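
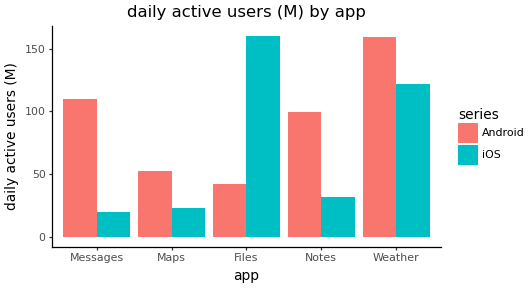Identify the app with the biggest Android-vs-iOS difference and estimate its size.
Files, ≈ 120 M

Files: Android ≈ 40, iOS ≈ 160 → gap ≈ 120. Next-largest (Messages) is only ≈ 80.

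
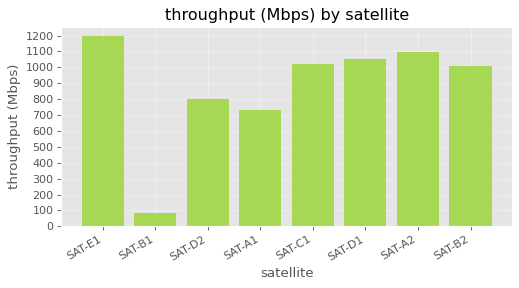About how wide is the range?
Max SAT-E1 ≈ 1200, min SAT-B1 ≈ 100; range ≈ 1100.

≈ 1100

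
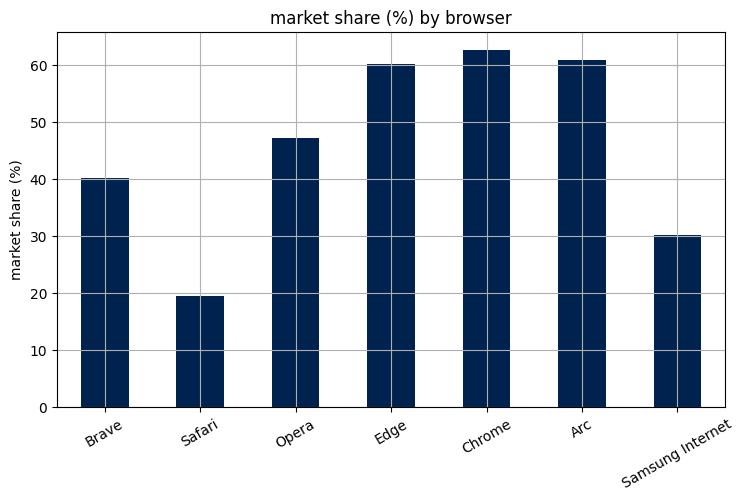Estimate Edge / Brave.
Edge ≈ 60, Brave ≈ 40; 60/40 ≈ 1.5.

≈ 1.5×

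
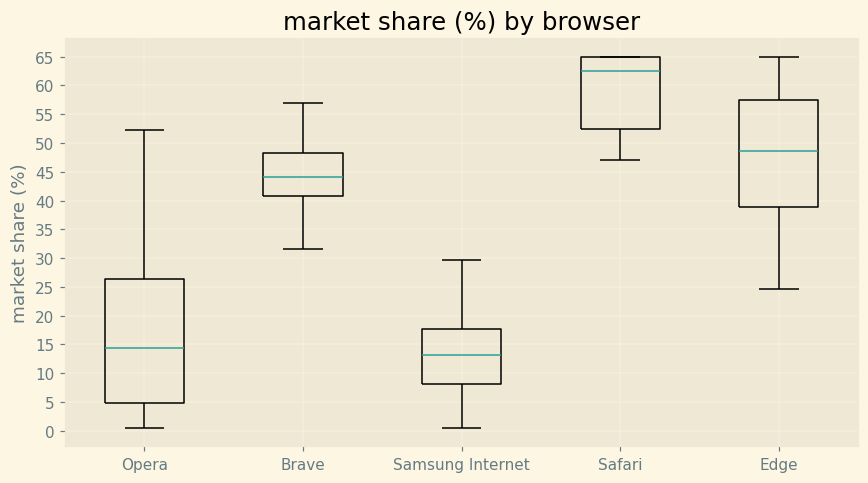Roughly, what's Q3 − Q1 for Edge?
Q3 ≈ 60, Q1 ≈ 40; IQR ≈ 20.

≈ 20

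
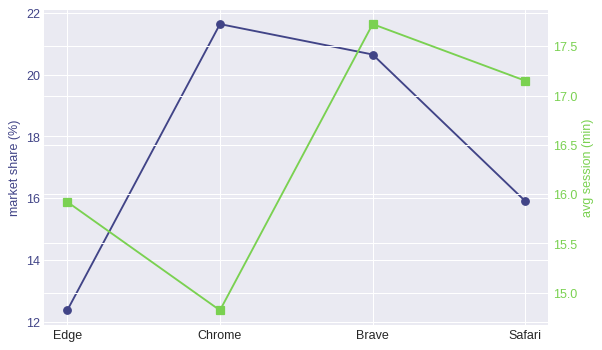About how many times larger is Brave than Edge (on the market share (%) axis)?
≈ 1.75×

Brave ≈ 21, Edge ≈ 12; 21/12 ≈ 1.75.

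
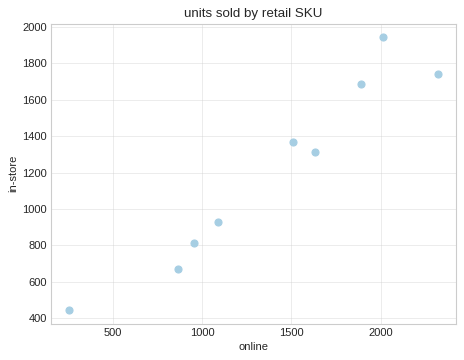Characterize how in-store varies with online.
positive, strong

Points are positively correlated; strong (|r| ≈ 1.0).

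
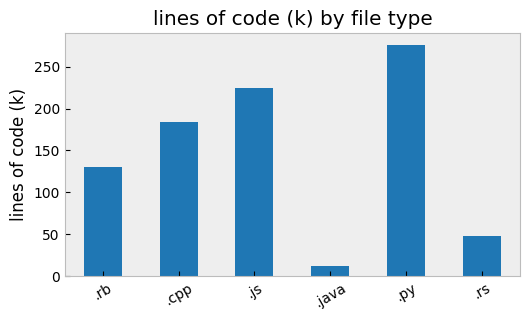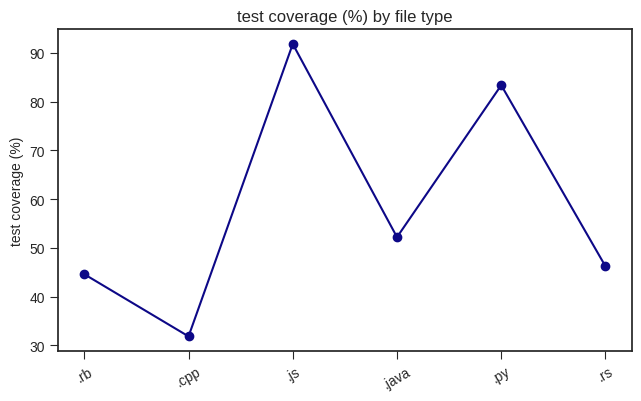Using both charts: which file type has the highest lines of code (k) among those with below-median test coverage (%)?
.cpp

Chart 2 median test coverage (%) ≈ 50; below-median file types: .rb, .cpp, .rs. Among those, .cpp has the highest lines of code (k) (≈ 200).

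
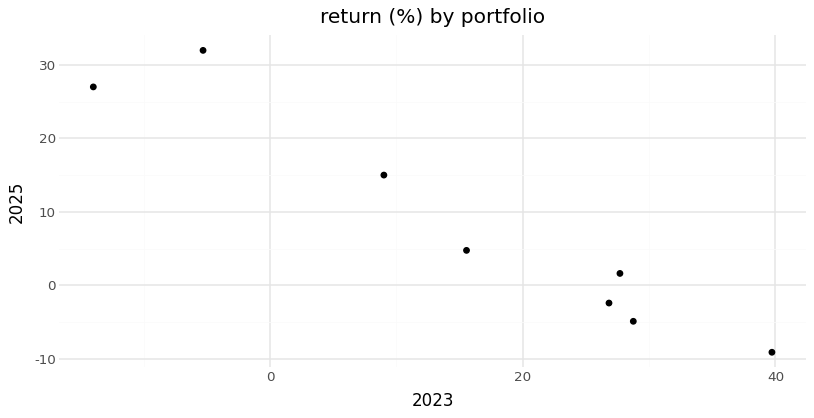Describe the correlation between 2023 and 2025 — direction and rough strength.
negative, strong

Points are negatively correlated; strong (|r| ≈ 1.0).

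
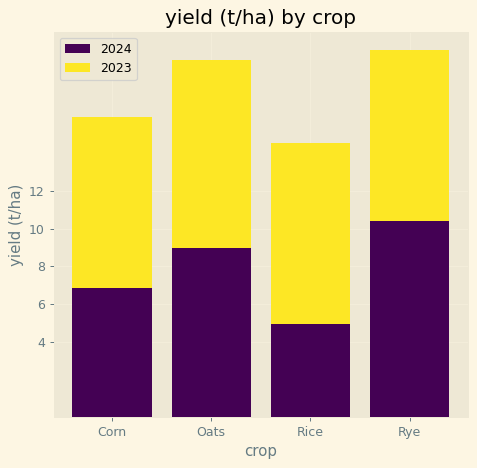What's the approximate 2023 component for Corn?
2023 top ≈ 16, bottom ≈ 6; segment ≈ 10.

≈ 10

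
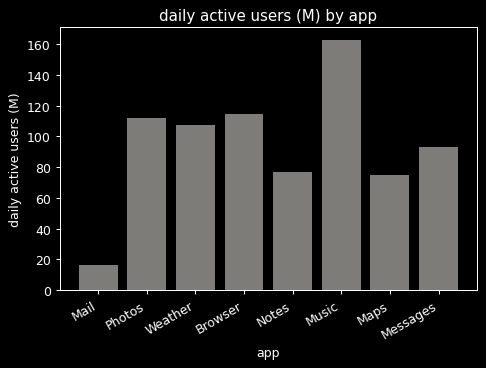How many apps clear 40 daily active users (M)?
Above 40: Photos, Weather, Browser, Notes, Music, Maps, Messages.

7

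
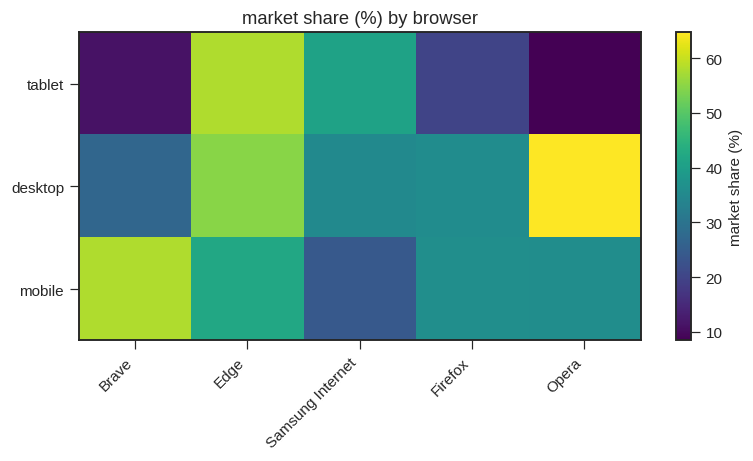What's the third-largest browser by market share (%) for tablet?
Top 4 for tablet: Edge ≈ 60, Samsung Internet ≈ 40, Firefox ≈ 20, Brave ≈ 10.

Firefox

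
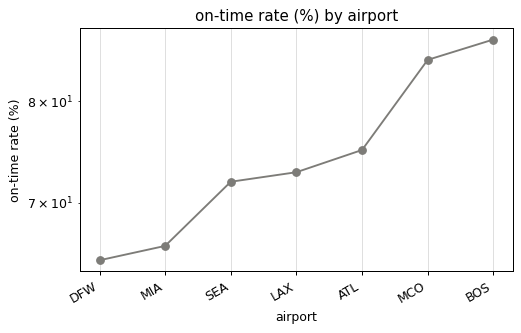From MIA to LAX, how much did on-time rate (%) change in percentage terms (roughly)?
≈ +9.1%

MIA ≈ 66, LAX ≈ 72; (72 − 66) / 66 ≈ +9.1%.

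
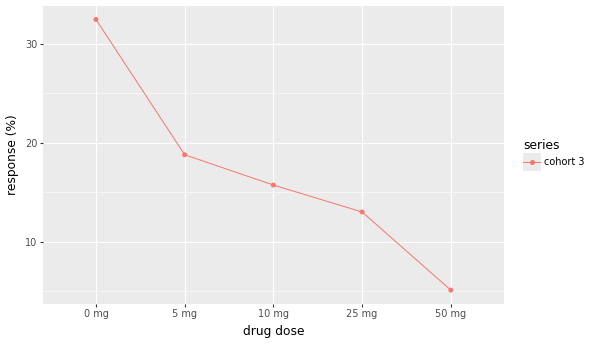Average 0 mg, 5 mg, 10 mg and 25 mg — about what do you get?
(30 + 20 + 15 + 15) / 4 ≈ 20.

≈ 20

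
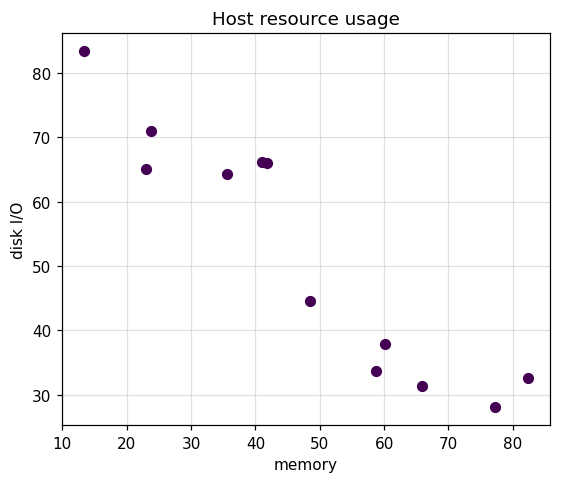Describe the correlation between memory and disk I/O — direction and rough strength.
negative, strong

Points are negatively correlated; strong (|r| ≈ 0.9).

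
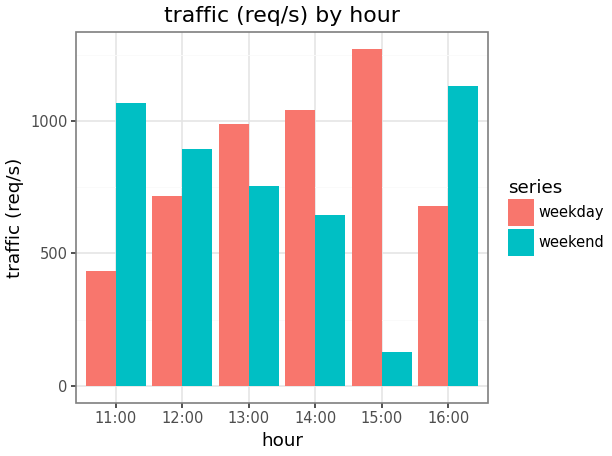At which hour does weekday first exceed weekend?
13:00

12:00: weekday ≈ 800 vs weekend ≈ 800 (not yet); 13:00: weekday ≈ 1000 vs weekend ≈ 800 (first crossover).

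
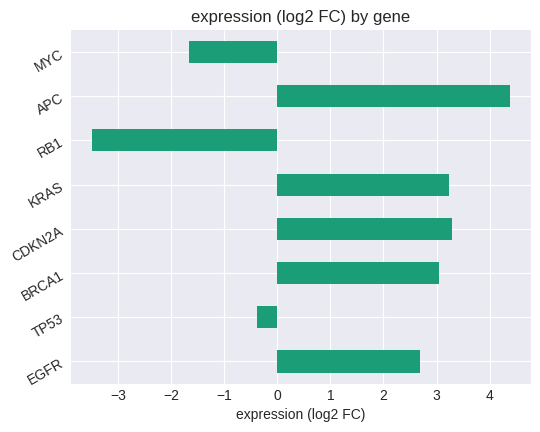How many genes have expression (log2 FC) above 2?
5

Above 2: EGFR, BRCA1, CDKN2A, KRAS, APC.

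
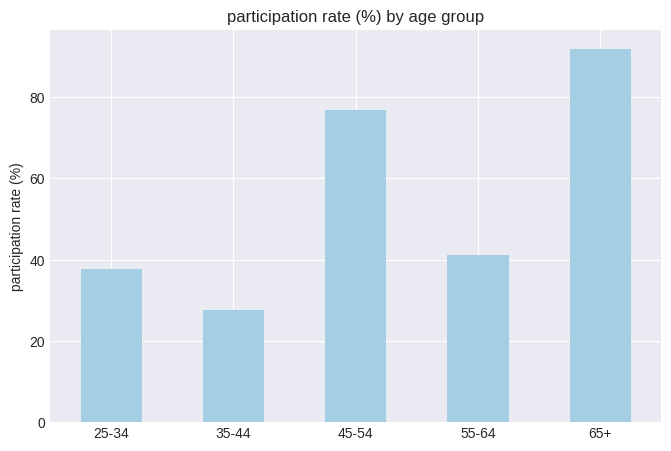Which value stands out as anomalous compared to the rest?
65+

65+ ≈ 90; the rest sit between ≈ 30 and ≈ 80.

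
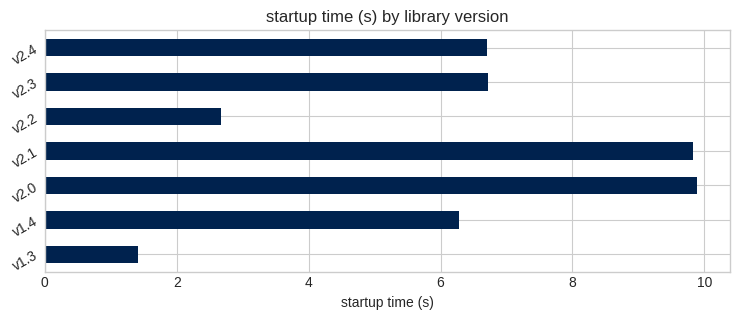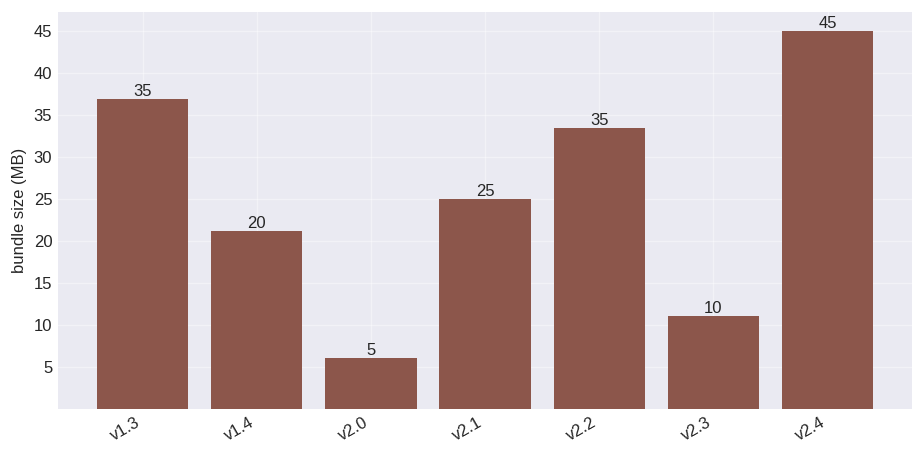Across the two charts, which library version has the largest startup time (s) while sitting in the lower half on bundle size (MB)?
Chart 2 median bundle size (MB) ≈ 25; below-median library versions: v1.4, v2.0, v2.3. Among those, v2.0 has the highest startup time (s) (≈ 10).

v2.0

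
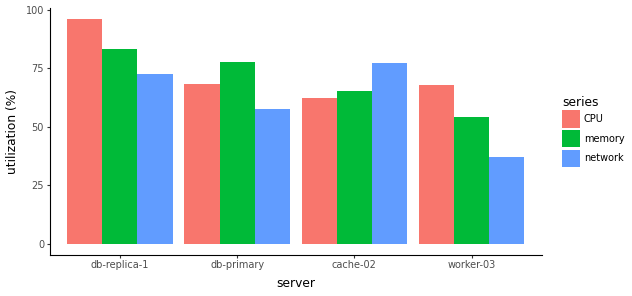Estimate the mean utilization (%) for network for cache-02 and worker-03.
≈ 60

(80 + 40) / 2 ≈ 60.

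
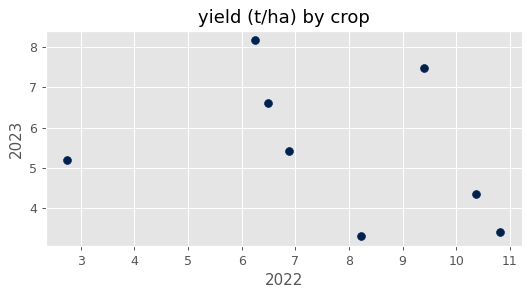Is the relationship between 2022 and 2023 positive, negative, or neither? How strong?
negative, weak

Points are negatively correlated; weak (|r| ≈ 0.3).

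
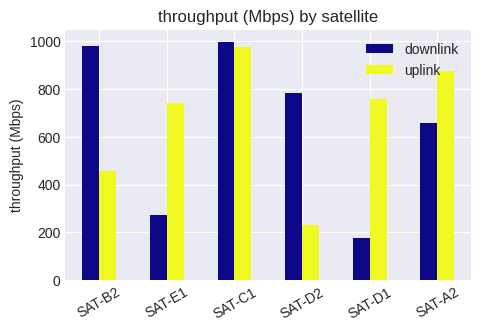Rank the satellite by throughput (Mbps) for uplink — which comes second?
Top 3 for uplink: SAT-C1 ≈ 1000, SAT-A2 ≈ 900, SAT-D1 ≈ 800.

SAT-A2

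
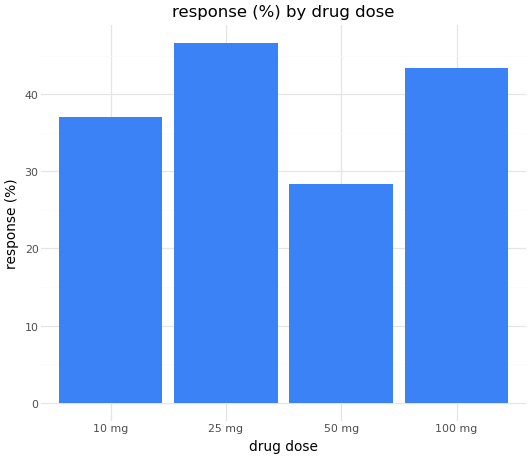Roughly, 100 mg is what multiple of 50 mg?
≈ 1.5×

100 mg ≈ 45, 50 mg ≈ 30; 45/30 ≈ 1.5.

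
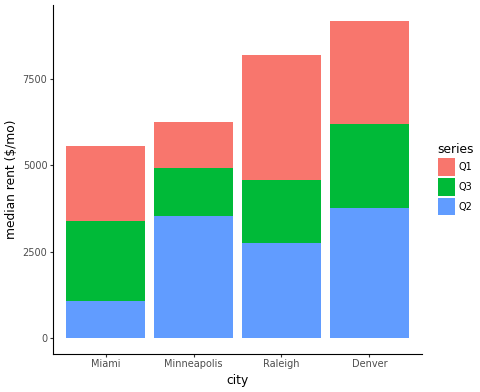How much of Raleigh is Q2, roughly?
≈ 3000

Q2 top ≈ 3000, bottom ≈ 0; segment ≈ 3000.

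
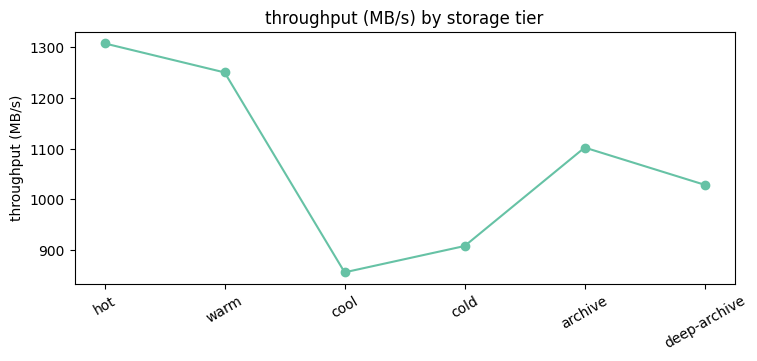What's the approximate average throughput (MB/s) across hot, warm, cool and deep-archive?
≈ 1112

(1300 + 1250 + 850 + 1050) / 4 ≈ 1112.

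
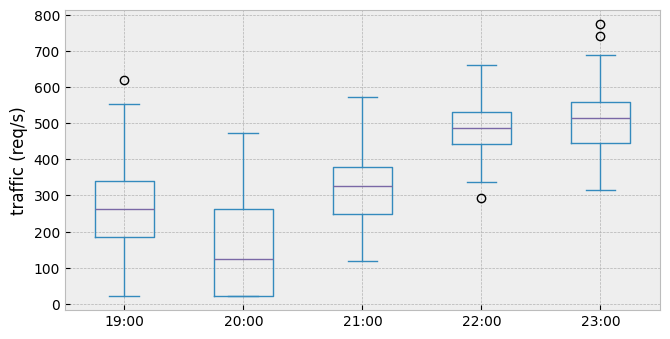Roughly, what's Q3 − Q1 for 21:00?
Q3 ≈ 400, Q1 ≈ 250; IQR ≈ 150.

≈ 150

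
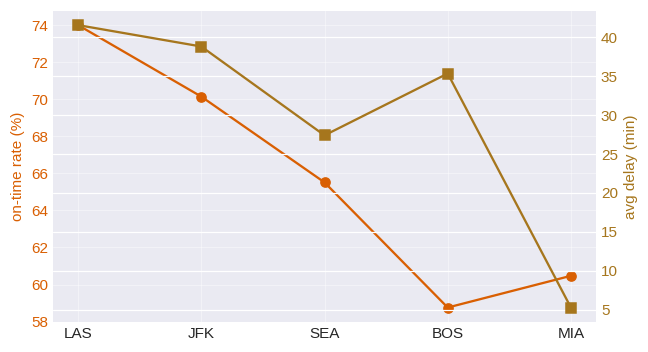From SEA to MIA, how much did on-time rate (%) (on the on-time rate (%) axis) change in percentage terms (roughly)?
SEA ≈ 66, MIA ≈ 60; (60 − 66) / 66 ≈ -9.1%.

≈ -9.1%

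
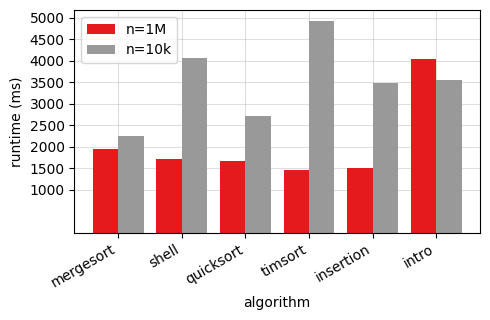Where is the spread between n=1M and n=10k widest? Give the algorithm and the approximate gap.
timsort, ≈ 3500 ms

timsort: n=1M ≈ 1500, n=10k ≈ 5000 → gap ≈ 3500. Next-largest (shell) is only ≈ 2500.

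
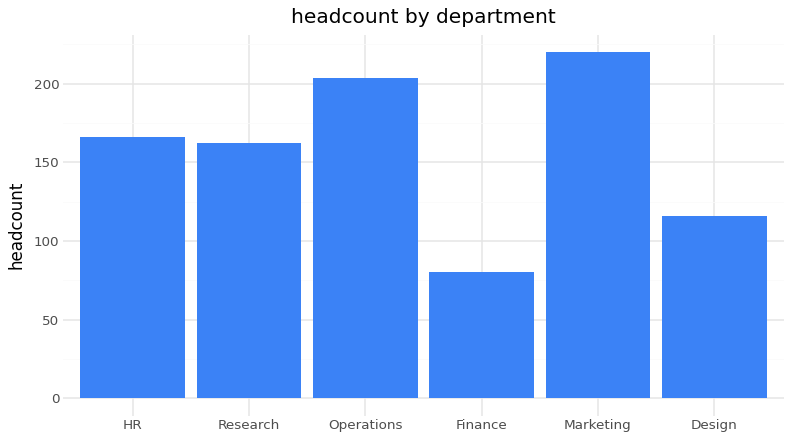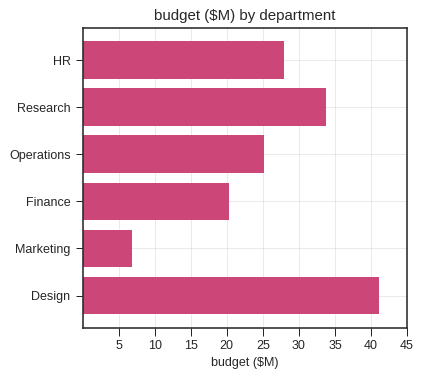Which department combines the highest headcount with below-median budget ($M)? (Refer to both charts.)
Marketing

Chart 2 median budget ($M) ≈ 25; below-median departments: Operations, Finance, Marketing. Among those, Marketing has the highest headcount (≈ 225).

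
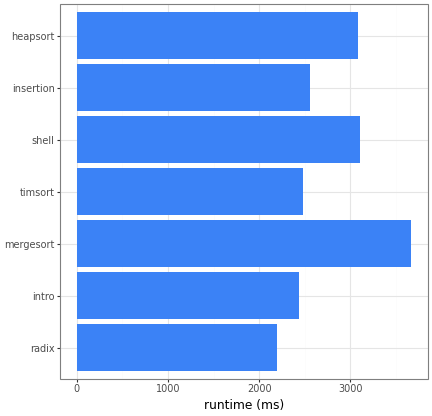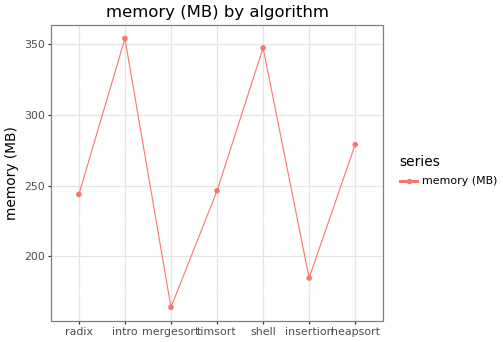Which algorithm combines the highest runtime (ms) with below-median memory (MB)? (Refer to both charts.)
mergesort

Chart 2 median memory (MB) ≈ 250; below-median algorithms: radix, mergesort, insertion. Among those, mergesort has the highest runtime (ms) (≈ 3500).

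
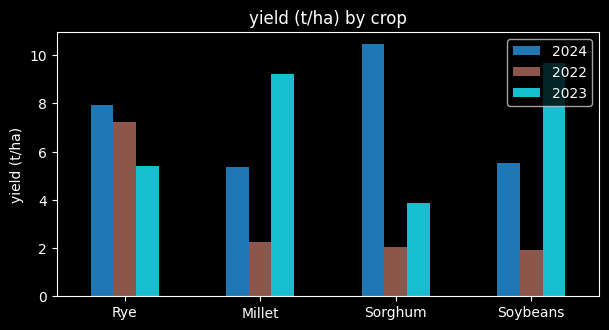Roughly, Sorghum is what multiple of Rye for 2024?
≈ 1.25×

Sorghum ≈ 10, Rye ≈ 8; 10/8 ≈ 1.25.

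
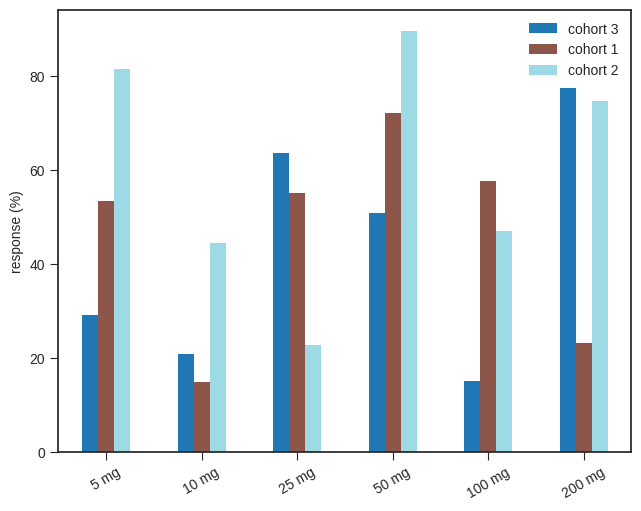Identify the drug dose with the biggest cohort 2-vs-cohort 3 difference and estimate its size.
5 mg, ≈ 50 %

5 mg: cohort 2 ≈ 80, cohort 3 ≈ 30 → gap ≈ 50. Next-largest (25 mg) is only ≈ 40.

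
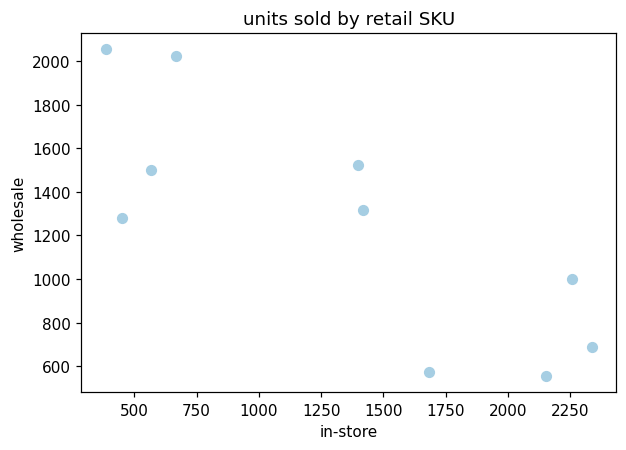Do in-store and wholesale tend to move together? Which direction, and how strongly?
negative, strong

Points are negatively correlated; strong (|r| ≈ 0.8).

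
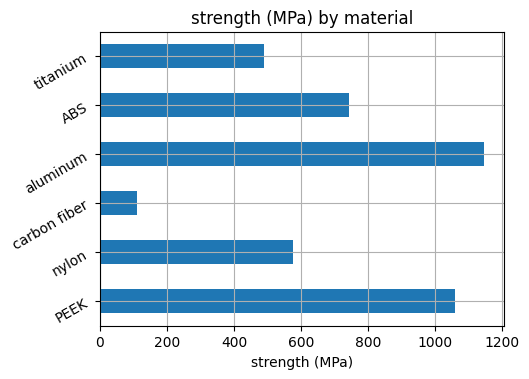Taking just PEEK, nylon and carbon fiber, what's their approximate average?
(1100 + 600 + 100) / 3 ≈ 600.

≈ 600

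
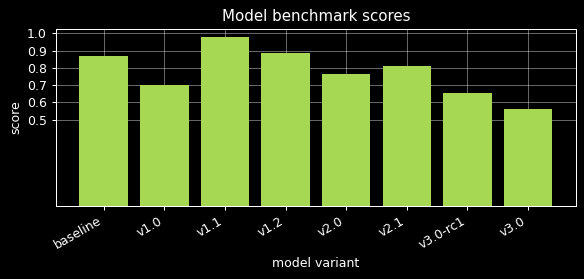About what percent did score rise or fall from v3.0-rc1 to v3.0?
≈ -14.3%

v3.0-rc1 ≈ 0.7, v3.0 ≈ 0.6; (0.6 − 0.7) / 0.7 ≈ -14.3%.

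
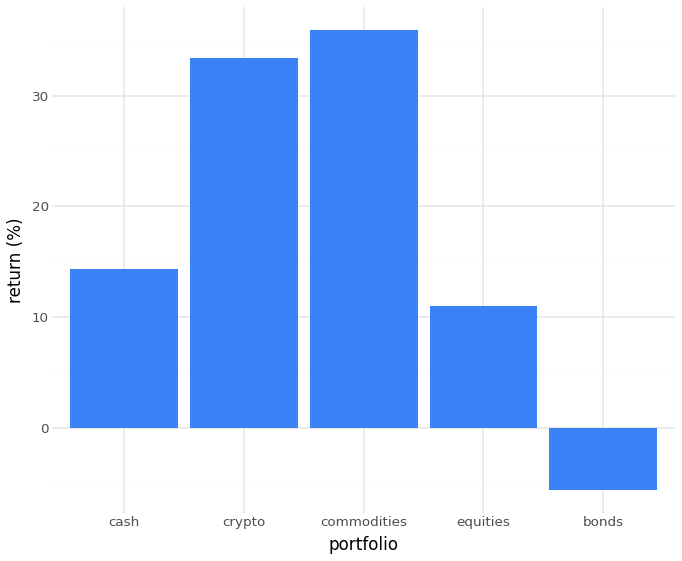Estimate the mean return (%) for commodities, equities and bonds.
(35 + 10 + -5) / 3 ≈ 13.

≈ 13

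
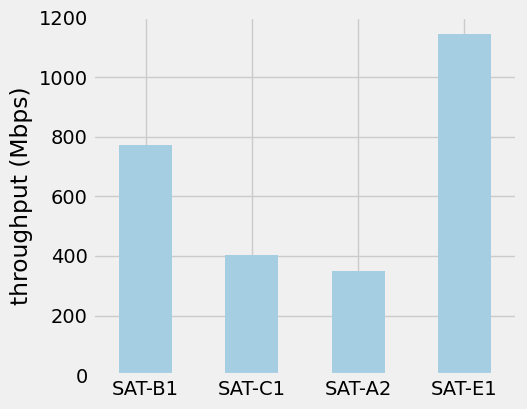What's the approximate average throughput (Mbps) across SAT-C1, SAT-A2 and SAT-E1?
(400 + 300 + 1100) / 3 ≈ 600.

≈ 600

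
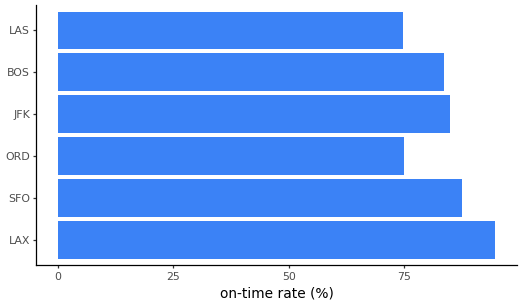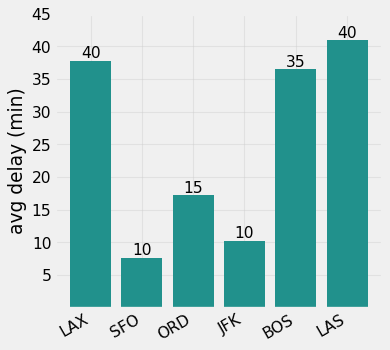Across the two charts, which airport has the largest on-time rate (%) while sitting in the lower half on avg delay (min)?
SFO

Chart 2 median avg delay (min) ≈ 25; below-median airports: SFO, ORD, JFK. Among those, SFO has the highest on-time rate (%) (≈ 90).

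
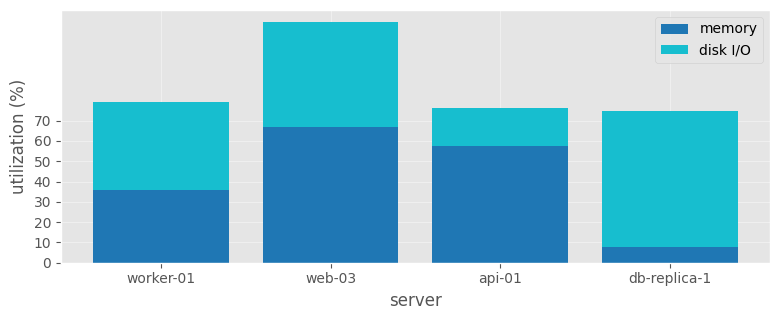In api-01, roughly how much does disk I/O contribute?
disk I/O top ≈ 80, bottom ≈ 60; segment ≈ 20.

≈ 20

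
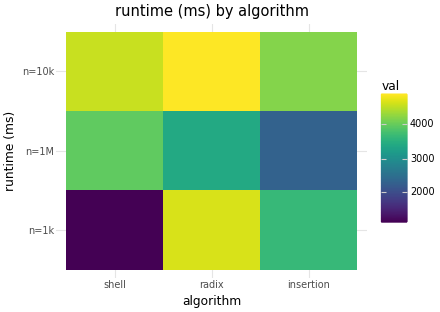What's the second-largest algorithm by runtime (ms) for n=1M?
Top 3 for n=1M: shell ≈ 4000, radix ≈ 3500, insertion ≈ 2500.

radix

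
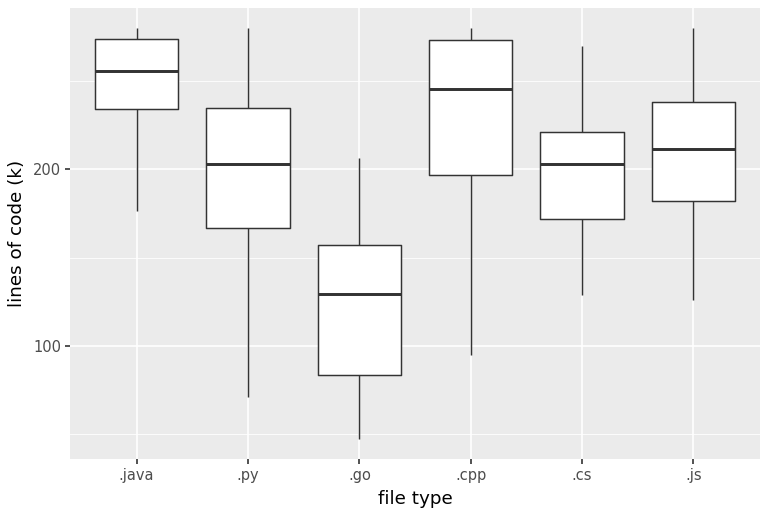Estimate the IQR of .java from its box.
≈ 40

Q3 ≈ 280, Q1 ≈ 240; IQR ≈ 40.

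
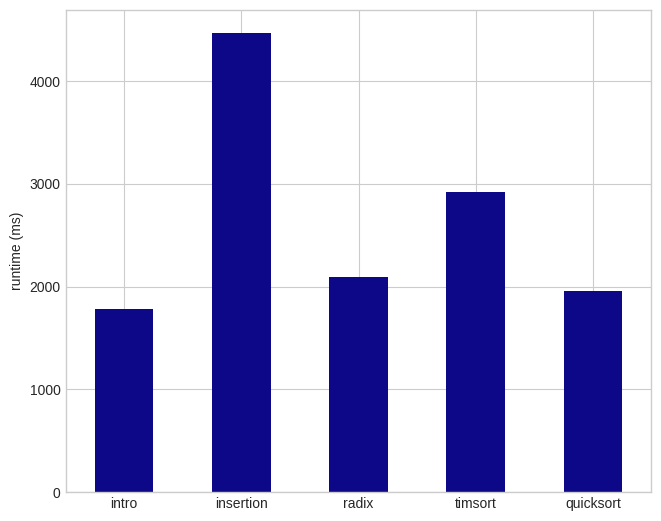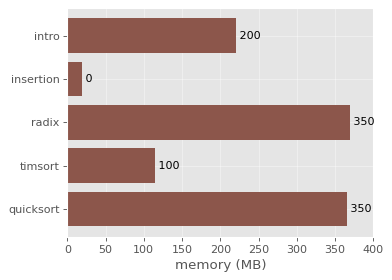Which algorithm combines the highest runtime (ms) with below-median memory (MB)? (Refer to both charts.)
Chart 2 median memory (MB) ≈ 200; below-median algorithms: insertion, timsort. Among those, insertion has the highest runtime (ms) (≈ 4500).

insertion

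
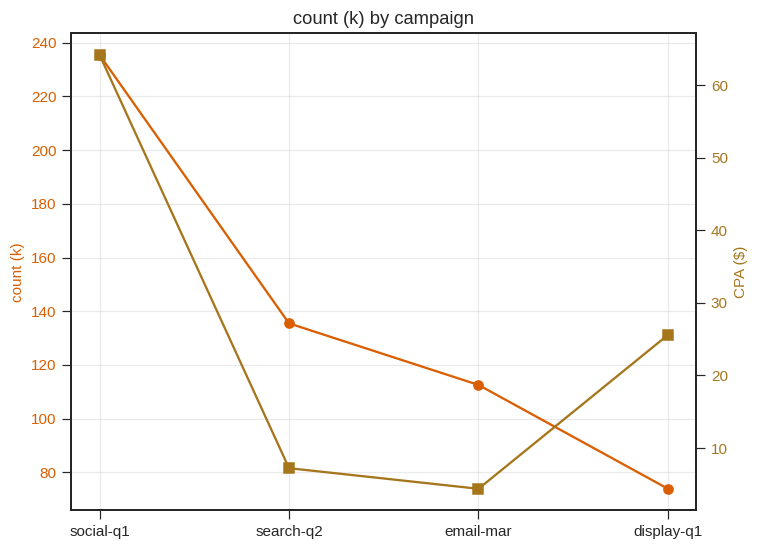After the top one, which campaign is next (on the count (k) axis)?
search-q2

Top 3 (on the count (k) axis): social-q1 ≈ 240, search-q2 ≈ 140, email-mar ≈ 120.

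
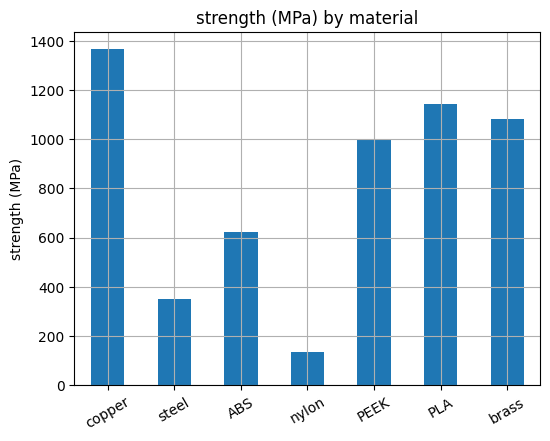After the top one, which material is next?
Top 3: copper ≈ 1400, PLA ≈ 1200, brass ≈ 1000.

PLA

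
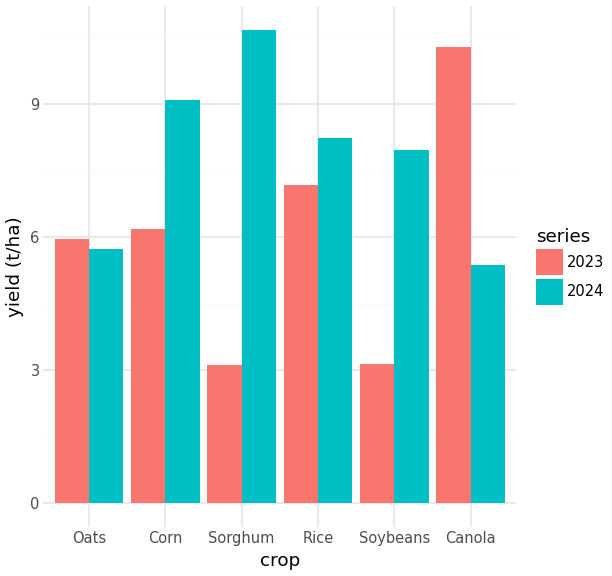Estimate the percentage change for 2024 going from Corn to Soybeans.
≈ -11.1%

Corn ≈ 9, Soybeans ≈ 8; (8 − 9) / 9 ≈ -11.1%.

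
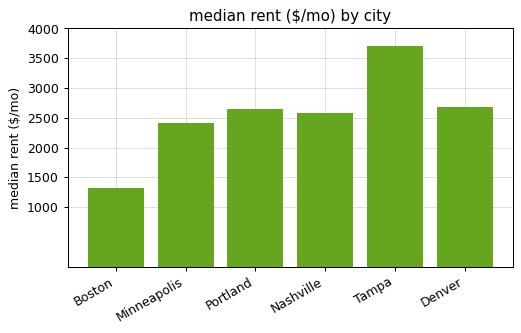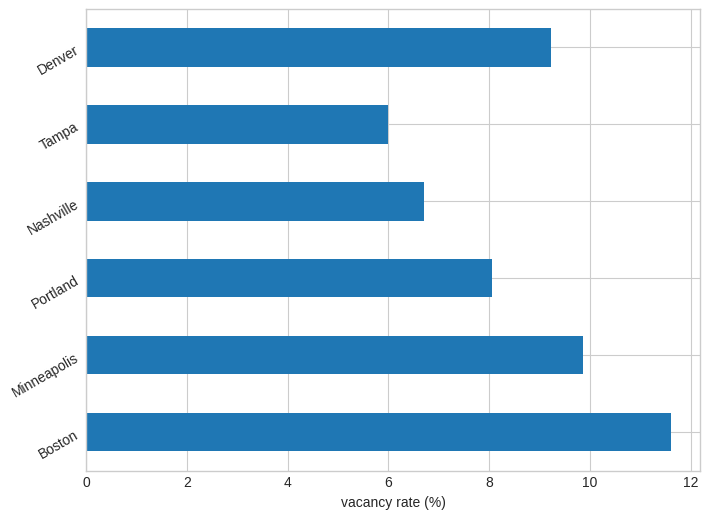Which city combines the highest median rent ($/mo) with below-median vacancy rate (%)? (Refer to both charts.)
Tampa

Chart 2 median vacancy rate (%) ≈ 8; below-median cities: Portland, Nashville, Tampa. Among those, Tampa has the highest median rent ($/mo) (≈ 3500).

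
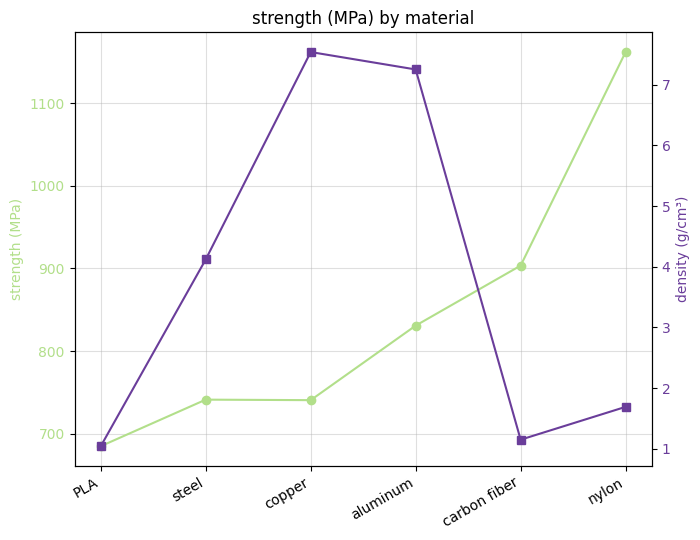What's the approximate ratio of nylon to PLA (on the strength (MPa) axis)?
nylon ≈ 1150, PLA ≈ 700; 1150/700 ≈ 1.64.

≈ 1.64×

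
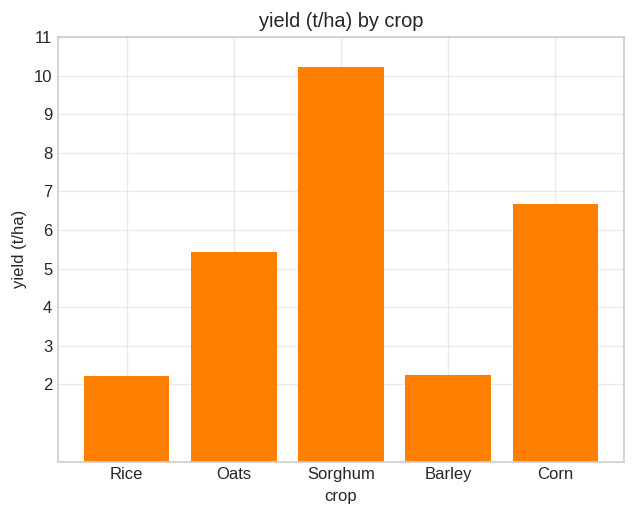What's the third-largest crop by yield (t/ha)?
Top 4: Sorghum ≈ 10, Corn ≈ 7, Oats ≈ 5, Barley ≈ 2.

Oats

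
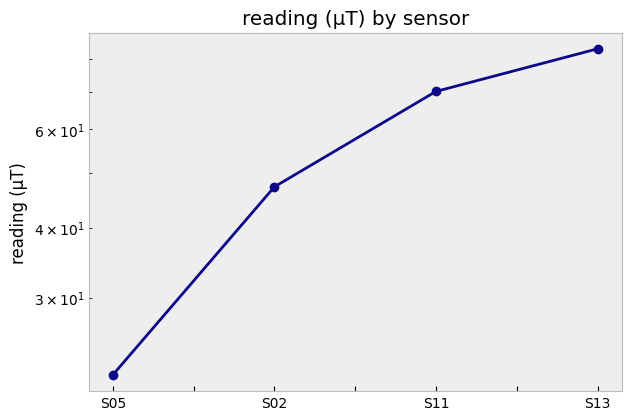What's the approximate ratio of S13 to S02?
S13 ≈ 80, S02 ≈ 50; 80/50 ≈ 1.6.

≈ 1.6×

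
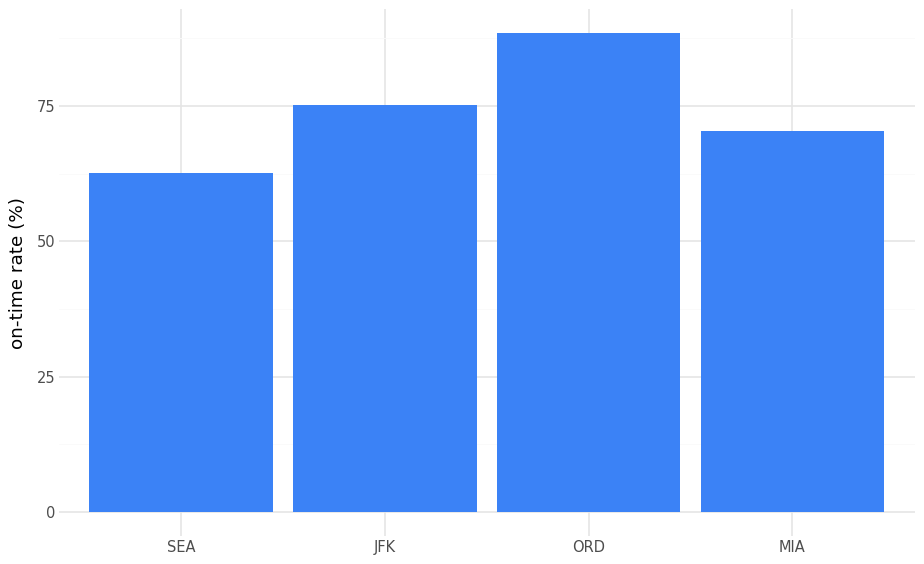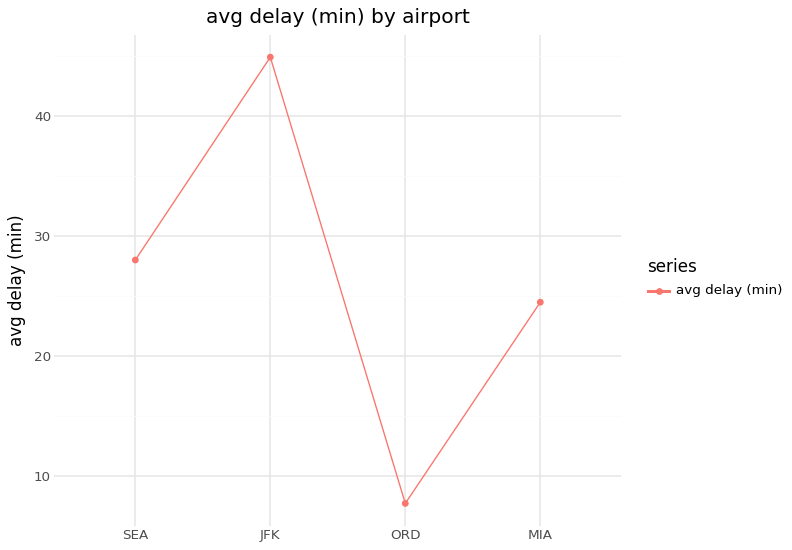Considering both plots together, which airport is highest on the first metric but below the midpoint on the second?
ORD

Chart 2 median avg delay (min) ≈ 25; below-median airports: ORD, MIA. Among those, ORD has the highest on-time rate (%) (≈ 90).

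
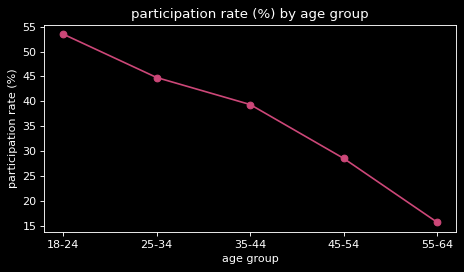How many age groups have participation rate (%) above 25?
Above 25: 18-24, 25-34, 35-44, 45-54.

4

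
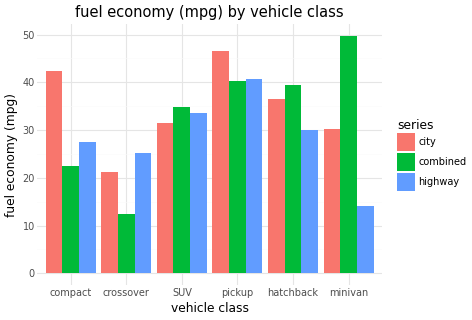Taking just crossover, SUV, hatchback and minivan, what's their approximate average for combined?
≈ 34

(10 + 35 + 40 + 50) / 4 ≈ 34.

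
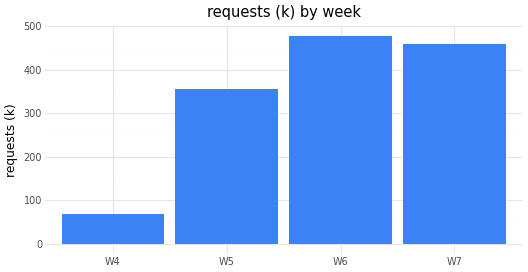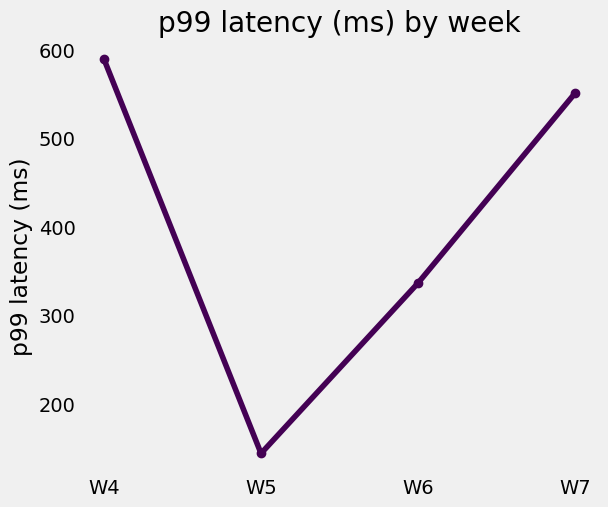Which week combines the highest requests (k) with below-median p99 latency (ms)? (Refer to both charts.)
Chart 2 median p99 latency (ms) ≈ 400; below-median weeks: W5, W6. Among those, W6 has the highest requests (k) (≈ 500).

W6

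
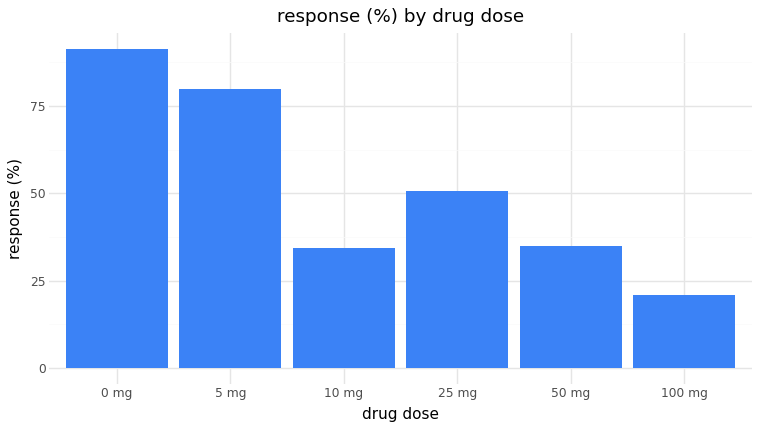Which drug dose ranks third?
Top 4: 0 mg ≈ 90, 5 mg ≈ 80, 25 mg ≈ 50, 50 mg ≈ 30.

25 mg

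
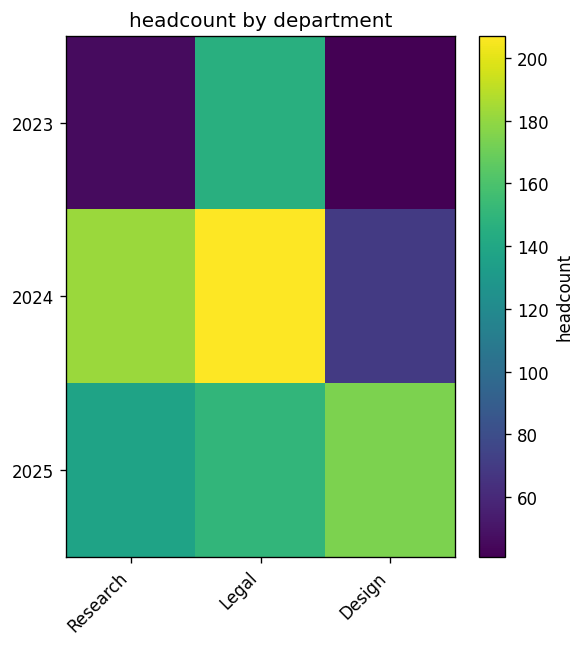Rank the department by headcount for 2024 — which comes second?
Top 3 for 2024: Legal ≈ 200, Research ≈ 180, Design ≈ 60.

Research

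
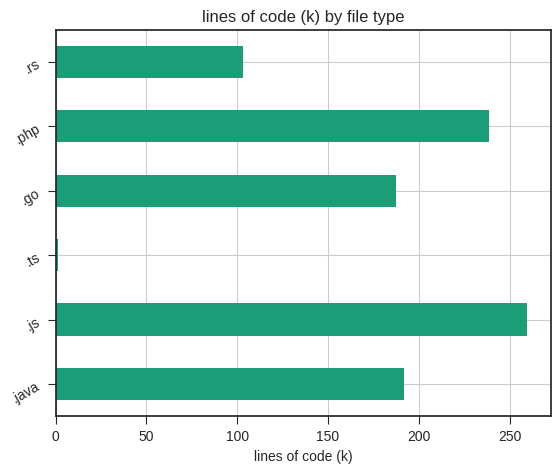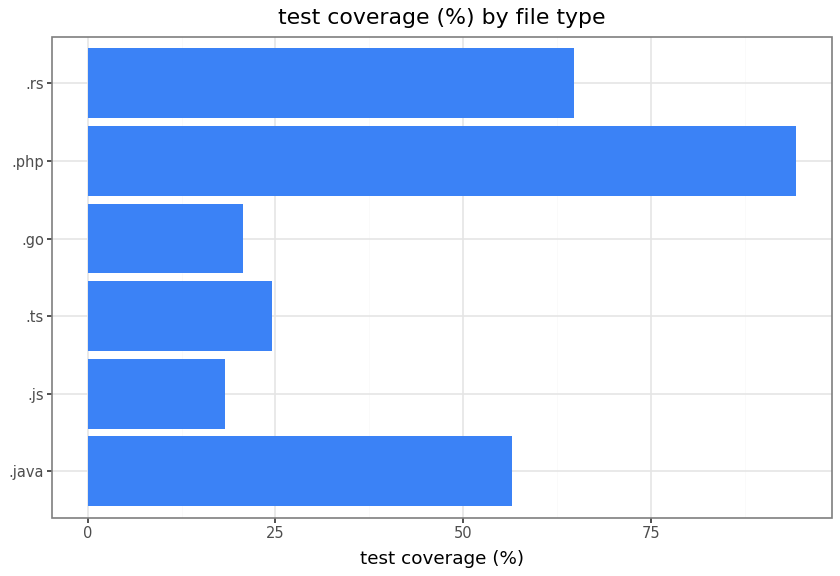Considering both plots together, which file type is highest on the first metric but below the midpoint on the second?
.js

Chart 2 median test coverage (%) ≈ 40; below-median file types: .js, .ts, .go. Among those, .js has the highest lines of code (k) (≈ 250).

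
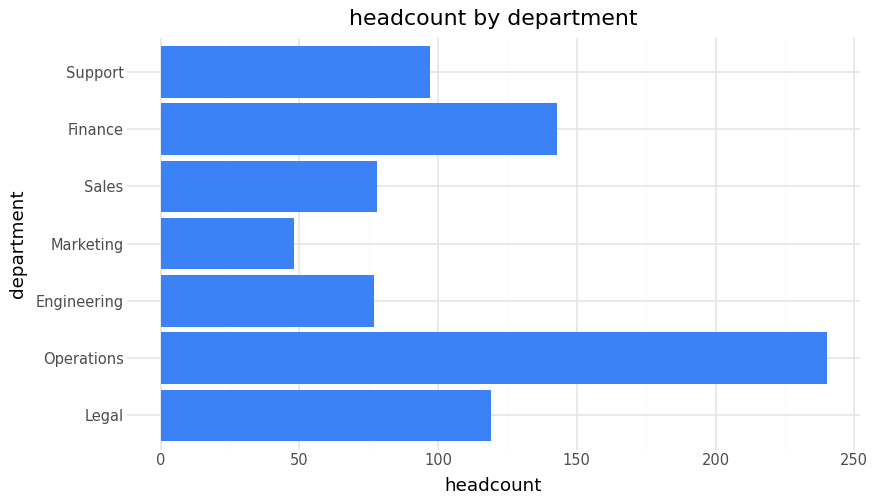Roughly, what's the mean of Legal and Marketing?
(120 + 40) / 2 ≈ 80.

≈ 80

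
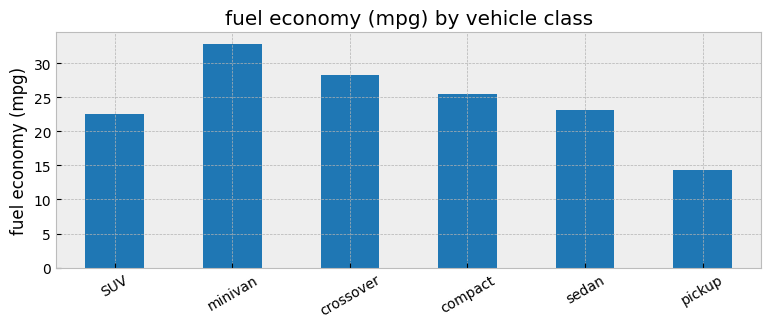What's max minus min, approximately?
≈ 20

Max minivan ≈ 35, min pickup ≈ 15; range ≈ 20.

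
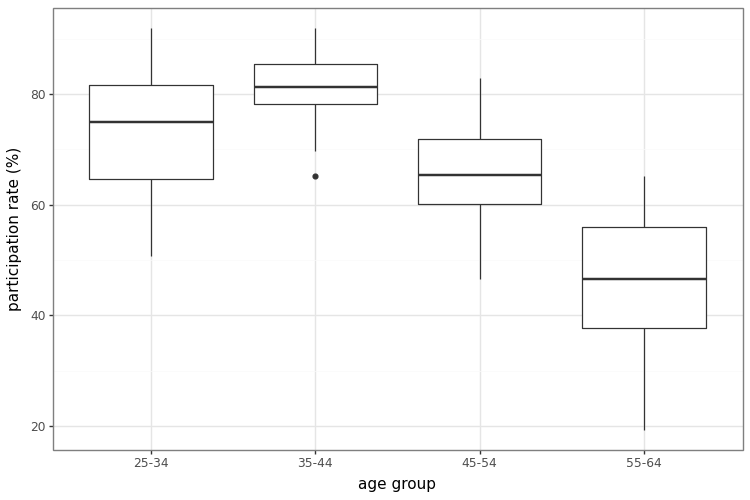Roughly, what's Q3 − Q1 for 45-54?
Q3 ≈ 70, Q1 ≈ 60; IQR ≈ 10.

≈ 10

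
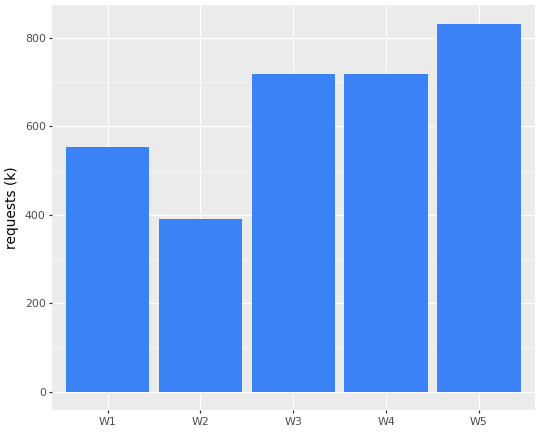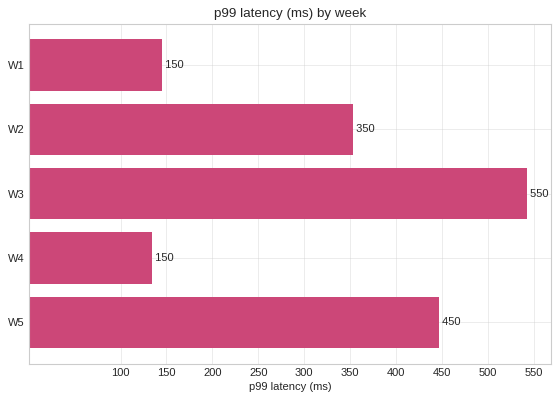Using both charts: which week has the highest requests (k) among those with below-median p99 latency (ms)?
W4

Chart 2 median p99 latency (ms) ≈ 350; below-median weeks: W1, W4. Among those, W4 has the highest requests (k) (≈ 700).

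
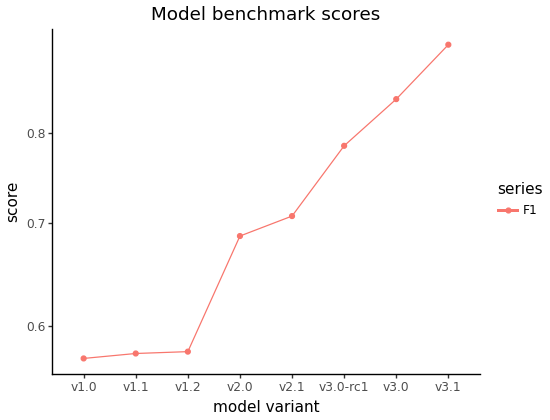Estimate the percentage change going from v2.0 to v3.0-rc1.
v2.0 ≈ 0.70, v3.0-rc1 ≈ 0.80; (0.80 − 0.70) / 0.70 ≈ +14.3%.

≈ +14.3%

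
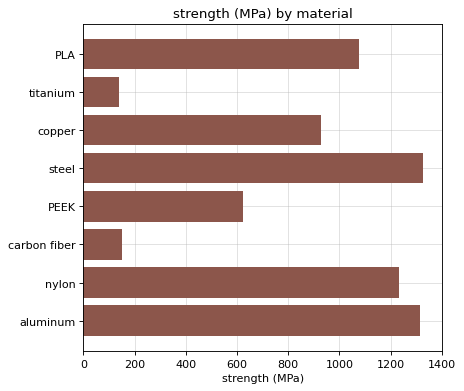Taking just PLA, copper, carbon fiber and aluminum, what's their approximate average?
(1000 + 1000 + 200 + 1400) / 4 ≈ 900.

≈ 900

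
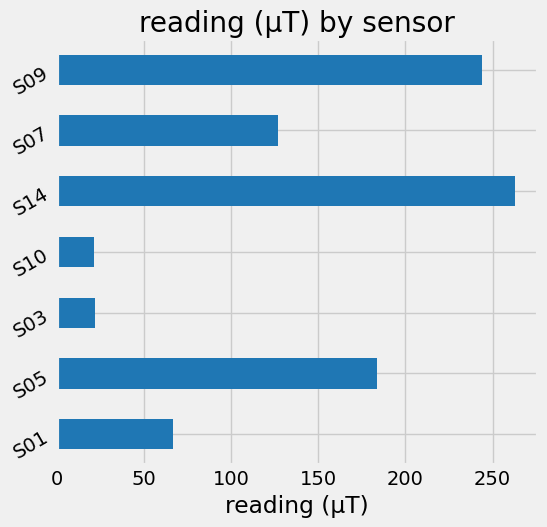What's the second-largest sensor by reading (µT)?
S09

Top 3: S14 ≈ 275, S09 ≈ 250, S05 ≈ 175.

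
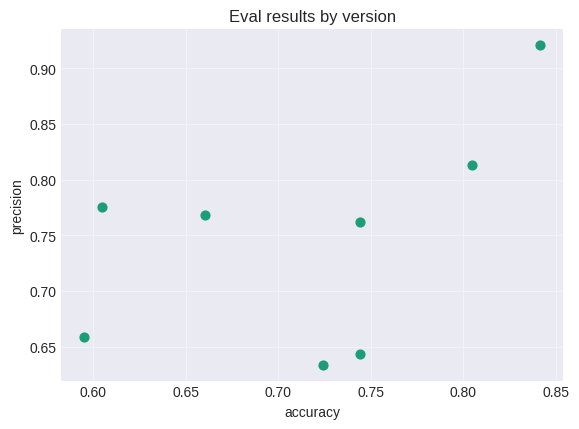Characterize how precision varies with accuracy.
Points are positively correlated; moderate (|r| ≈ 0.5).

positive, moderate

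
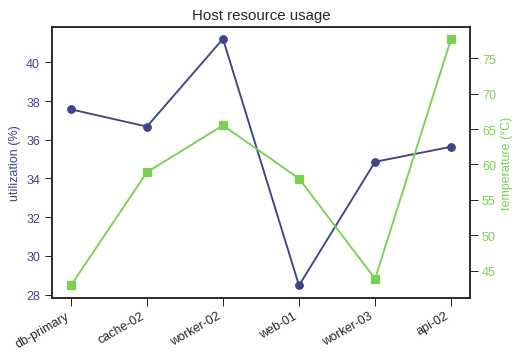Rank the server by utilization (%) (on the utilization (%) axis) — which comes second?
db-primary

Top 3 (on the utilization (%) axis): worker-02 ≈ 42, db-primary ≈ 38, cache-02 ≈ 36.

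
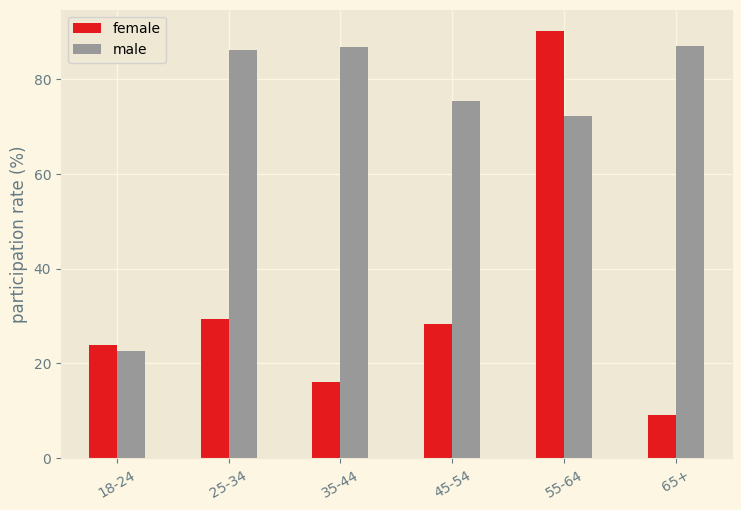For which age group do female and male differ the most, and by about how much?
65+: female ≈ 10, male ≈ 90 → gap ≈ 80. Next-largest (35-44) is only ≈ 70.

65+, ≈ 80 %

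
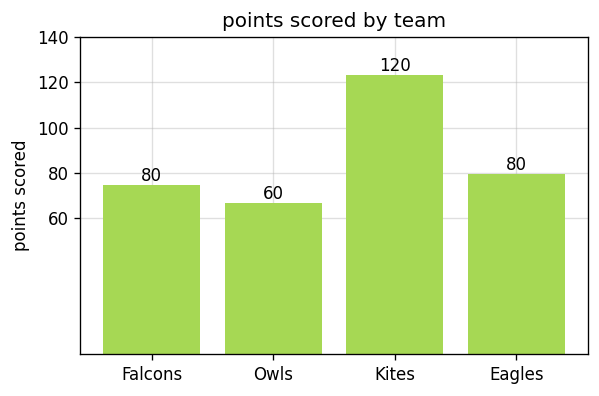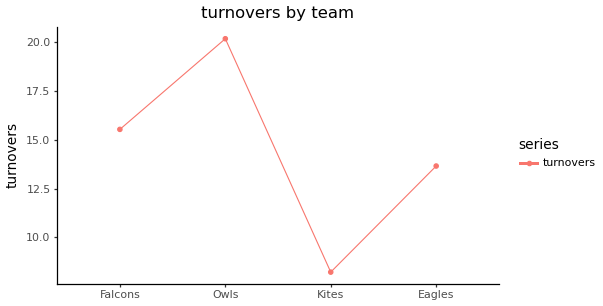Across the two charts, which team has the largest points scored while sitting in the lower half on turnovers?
Kites

Chart 2 median turnovers ≈ 14; below-median teams: Kites, Eagles. Among those, Kites has the highest points scored (≈ 120).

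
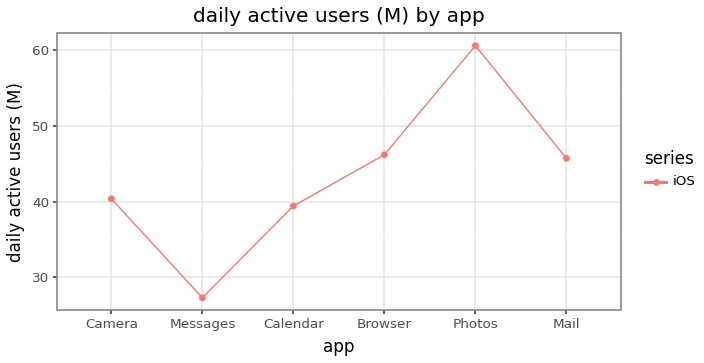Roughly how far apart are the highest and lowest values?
Max Photos ≈ 60, min Messages ≈ 25; range ≈ 35.

≈ 35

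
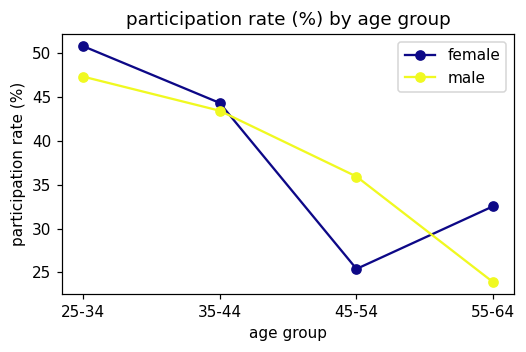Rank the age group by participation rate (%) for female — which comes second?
35-44

Top 3 for female: 25-34 ≈ 50, 35-44 ≈ 45, 55-64 ≈ 35.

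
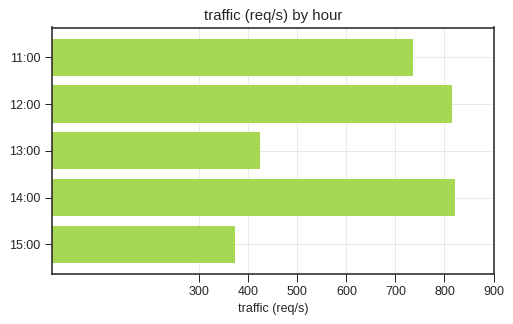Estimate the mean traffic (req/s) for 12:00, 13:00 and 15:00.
≈ 533

(800 + 400 + 400) / 3 ≈ 533.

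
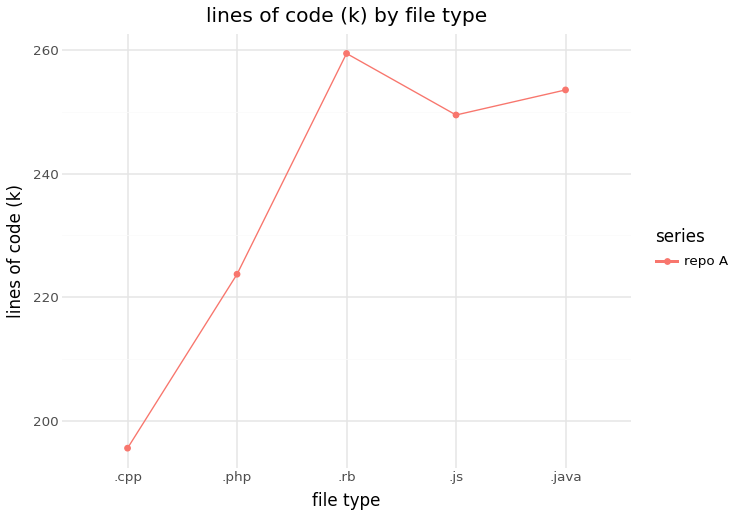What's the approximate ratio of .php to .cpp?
≈ 1.1×

.php ≈ 220, .cpp ≈ 200; 220/200 ≈ 1.1.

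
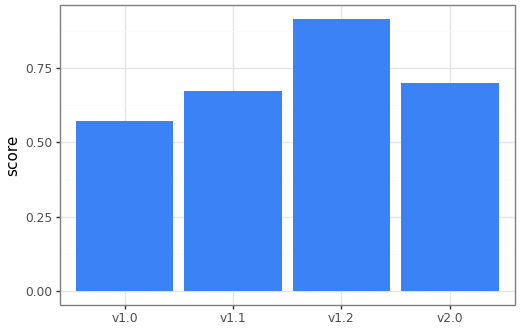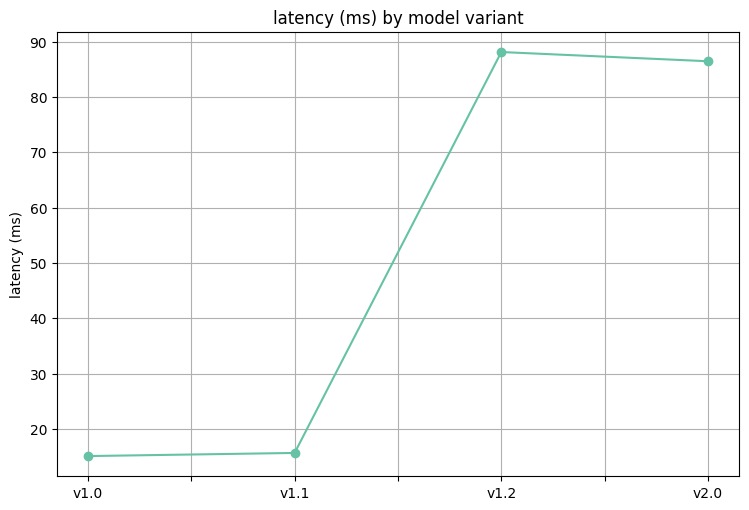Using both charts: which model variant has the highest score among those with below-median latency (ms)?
Chart 2 median latency (ms) ≈ 50; below-median model variants: v1.0, v1.1. Among those, v1.1 has the highest score (≈ 0.7).

v1.1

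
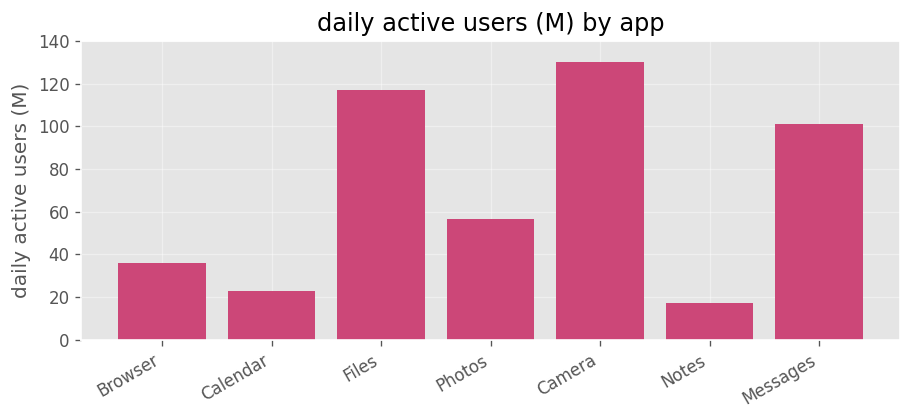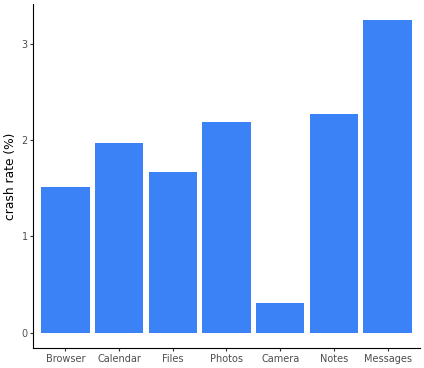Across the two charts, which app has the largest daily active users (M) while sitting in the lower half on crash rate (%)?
Camera

Chart 2 median crash rate (%) ≈ 2; below-median apps: Browser, Files, Camera. Among those, Camera has the highest daily active users (M) (≈ 140).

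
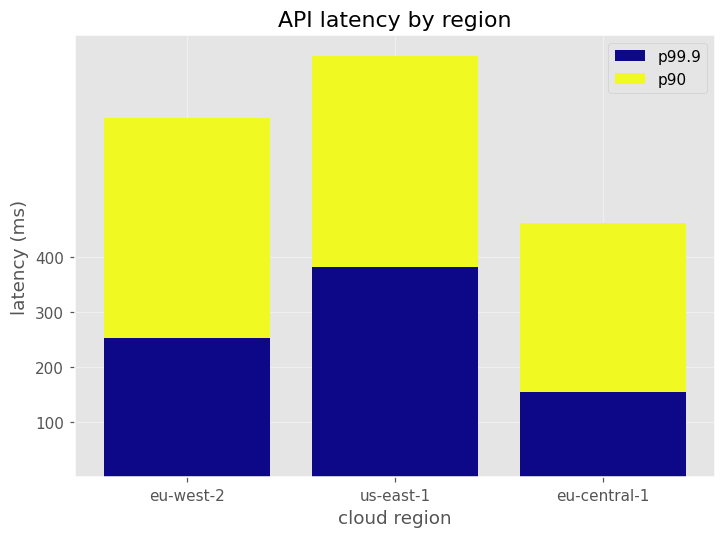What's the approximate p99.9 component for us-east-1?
≈ 400

p99.9 top ≈ 400, bottom ≈ 0; segment ≈ 400.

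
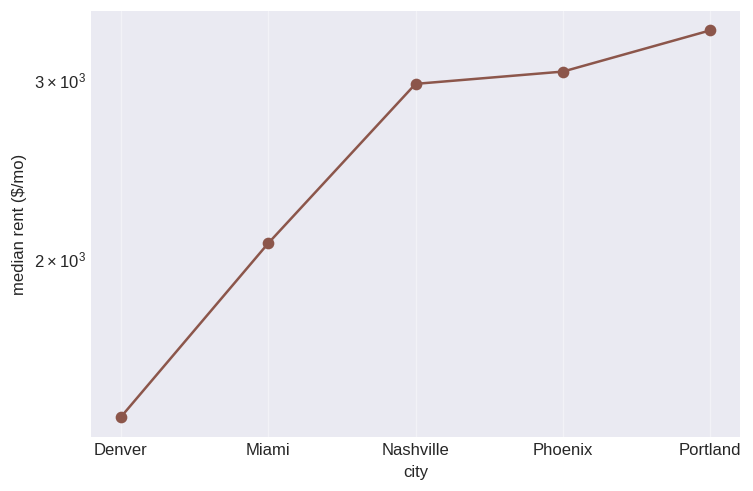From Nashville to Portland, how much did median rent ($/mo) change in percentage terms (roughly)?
≈ +13.3%

Nashville ≈ 3000, Portland ≈ 3400; (3400 − 3000) / 3000 ≈ +13.3%.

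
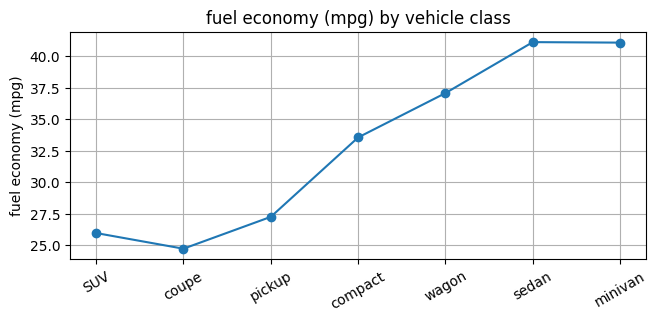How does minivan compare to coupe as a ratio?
minivan ≈ 42, coupe ≈ 24; 42/24 ≈ 1.75.

≈ 1.75×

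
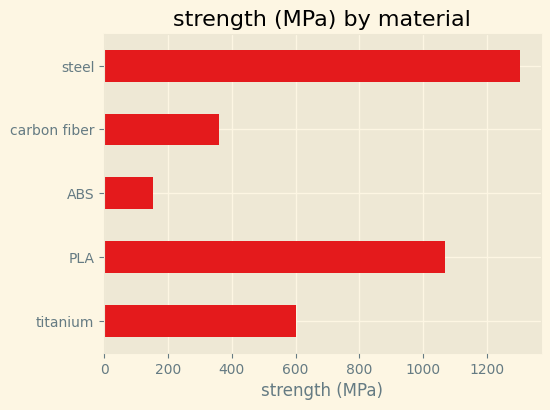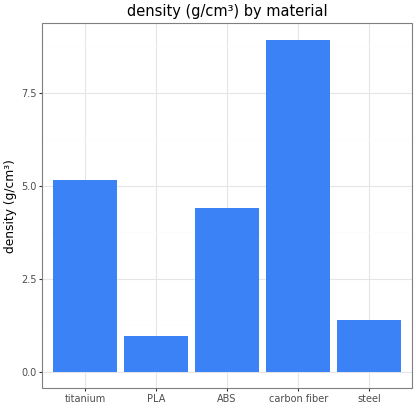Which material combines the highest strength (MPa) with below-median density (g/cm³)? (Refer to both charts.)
steel

Chart 2 median density (g/cm³) ≈ 4; below-median materials: PLA, steel. Among those, steel has the highest strength (MPa) (≈ 1400).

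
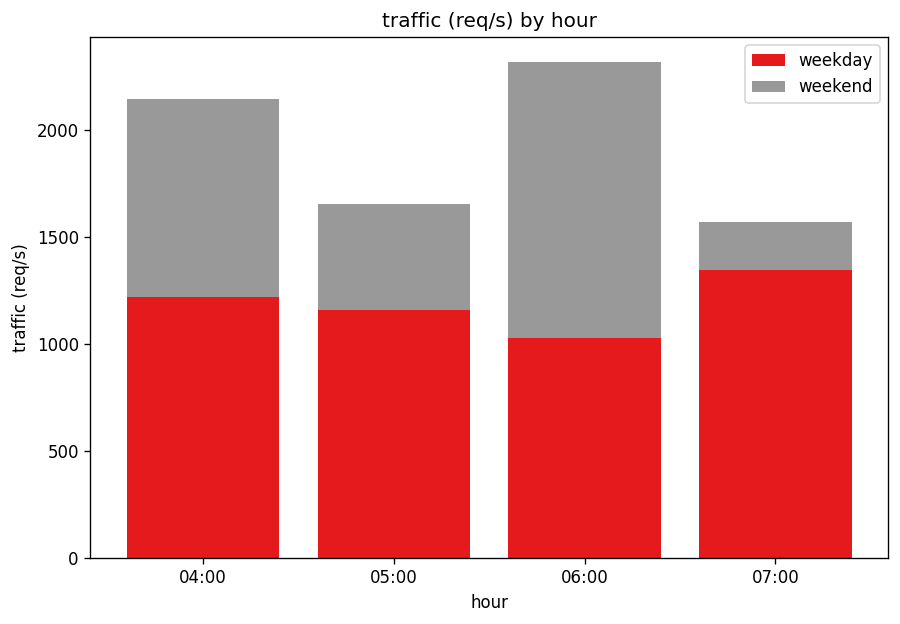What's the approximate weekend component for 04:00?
≈ 1000

weekend top ≈ 2200, bottom ≈ 1200; segment ≈ 1000.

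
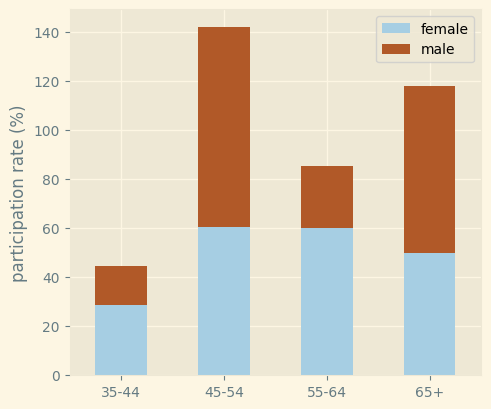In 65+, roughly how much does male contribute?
≈ 80

male top ≈ 120, bottom ≈ 40; segment ≈ 80.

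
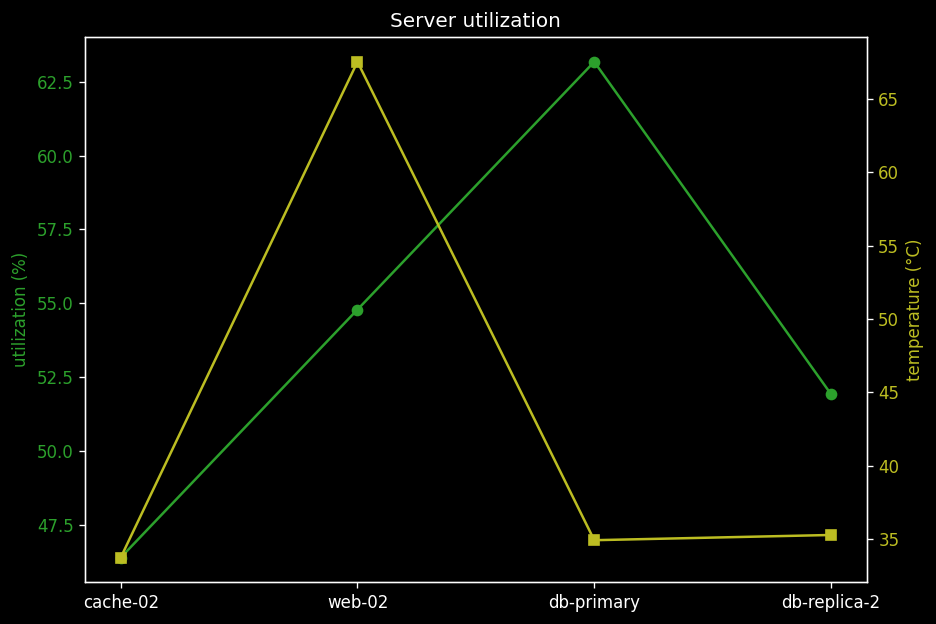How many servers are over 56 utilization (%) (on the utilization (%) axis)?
1

Above 56: db-primary.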